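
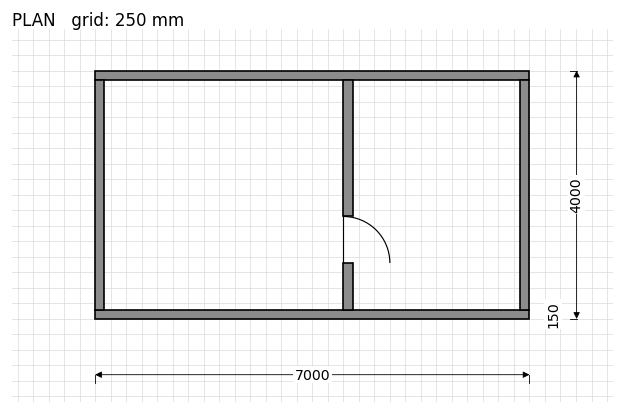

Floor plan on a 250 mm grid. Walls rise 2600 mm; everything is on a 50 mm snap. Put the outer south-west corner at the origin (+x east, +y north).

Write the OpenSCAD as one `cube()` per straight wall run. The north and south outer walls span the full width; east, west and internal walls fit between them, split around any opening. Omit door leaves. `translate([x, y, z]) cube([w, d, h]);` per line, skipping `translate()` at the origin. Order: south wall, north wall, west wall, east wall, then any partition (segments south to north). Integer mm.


cube([7000, 150, 2600]);
translate([0, 3850, 0]) cube([7000, 150, 2600]);
translate([0, 150, 0]) cube([150, 3700, 2600]);
translate([6850, 150, 0]) cube([150, 3700, 2600]);
translate([4000, 150, 0]) cube([150, 750, 2600]);
translate([4000, 1650, 0]) cube([150, 2200, 2600]);


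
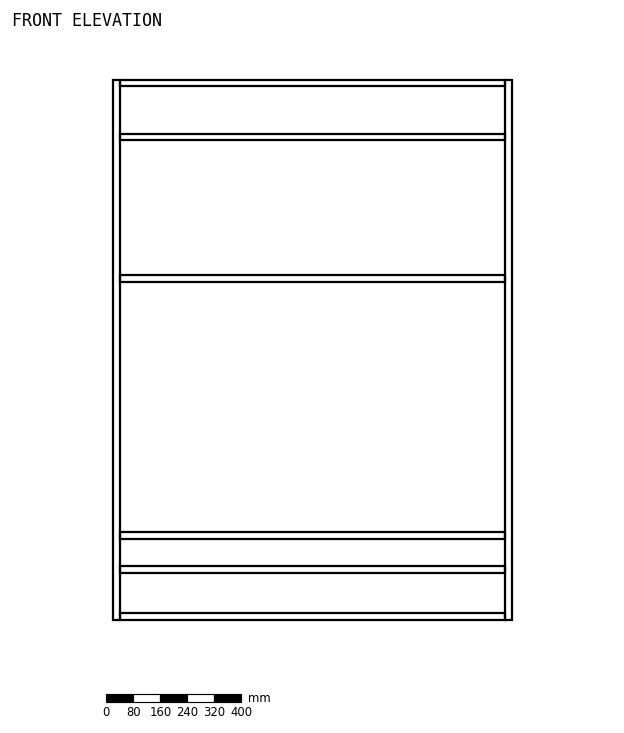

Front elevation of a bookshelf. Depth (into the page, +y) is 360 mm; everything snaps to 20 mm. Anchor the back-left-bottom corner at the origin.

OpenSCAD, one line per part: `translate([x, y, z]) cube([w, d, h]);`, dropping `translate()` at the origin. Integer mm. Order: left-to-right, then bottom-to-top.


cube([20, 360, 1600]);
translate([20, 0, 0]) cube([1140, 360, 20]);
translate([20, 0, 140]) cube([1140, 360, 20]);
translate([20, 0, 240]) cube([1140, 360, 20]);
translate([20, 0, 1000]) cube([1140, 360, 20]);
translate([20, 0, 1420]) cube([1140, 360, 20]);
translate([20, 0, 1580]) cube([1140, 360, 20]);
translate([1160, 0, 0]) cube([20, 360, 1600]);


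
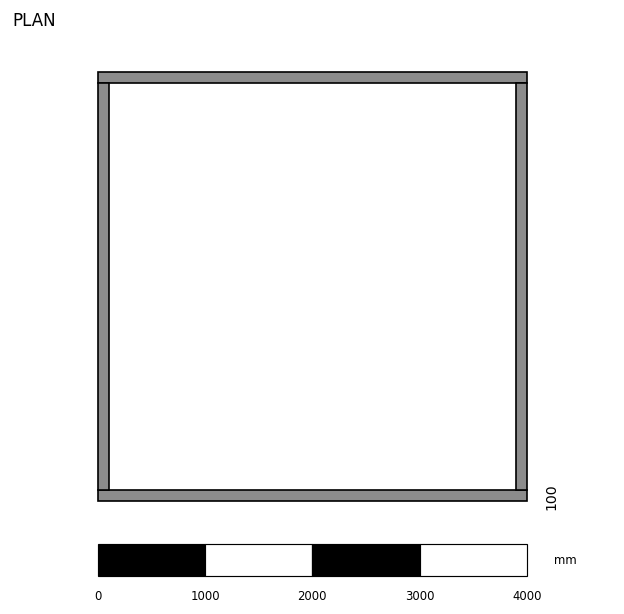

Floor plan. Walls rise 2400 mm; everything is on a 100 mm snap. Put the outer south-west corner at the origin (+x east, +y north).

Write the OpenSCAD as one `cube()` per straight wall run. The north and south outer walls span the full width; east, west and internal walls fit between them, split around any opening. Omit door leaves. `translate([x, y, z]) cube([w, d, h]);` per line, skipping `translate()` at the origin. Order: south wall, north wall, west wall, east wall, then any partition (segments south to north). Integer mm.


cube([4000, 100, 2400]);
translate([0, 3900, 0]) cube([4000, 100, 2400]);
translate([0, 100, 0]) cube([100, 3800, 2400]);
translate([3900, 100, 0]) cube([100, 3800, 2400]);


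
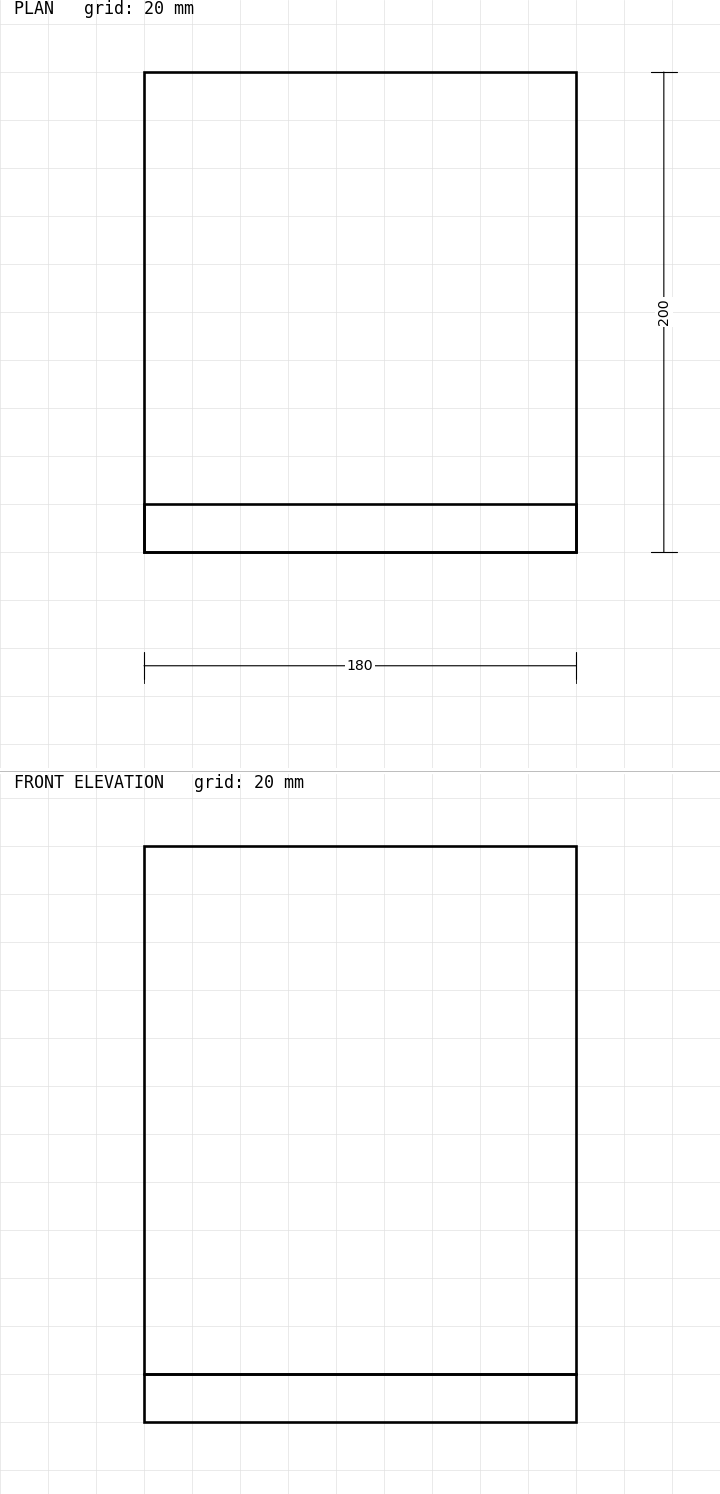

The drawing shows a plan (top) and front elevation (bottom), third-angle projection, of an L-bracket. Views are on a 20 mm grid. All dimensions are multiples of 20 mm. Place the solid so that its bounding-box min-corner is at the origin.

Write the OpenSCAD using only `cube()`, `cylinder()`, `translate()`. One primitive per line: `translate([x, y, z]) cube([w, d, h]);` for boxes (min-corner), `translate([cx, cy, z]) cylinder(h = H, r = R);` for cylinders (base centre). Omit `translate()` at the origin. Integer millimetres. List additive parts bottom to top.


cube([180, 200, 20]);
translate([0, 0, 20]) cube([180, 20, 220]);


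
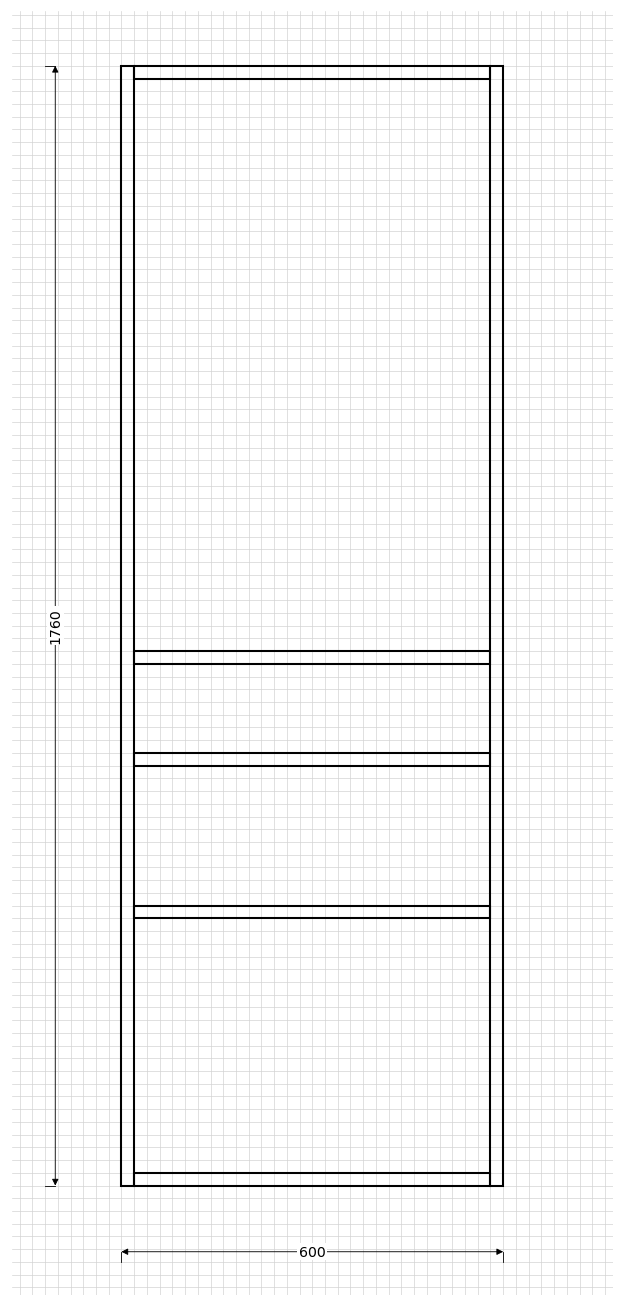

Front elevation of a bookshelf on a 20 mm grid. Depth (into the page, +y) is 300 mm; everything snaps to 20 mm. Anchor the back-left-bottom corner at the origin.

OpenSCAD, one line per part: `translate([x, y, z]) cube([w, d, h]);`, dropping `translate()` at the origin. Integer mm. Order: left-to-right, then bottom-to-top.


cube([20, 300, 1760]);
translate([20, 0, 0]) cube([560, 300, 20]);
translate([20, 0, 420]) cube([560, 300, 20]);
translate([20, 0, 660]) cube([560, 300, 20]);
translate([20, 0, 820]) cube([560, 300, 20]);
translate([20, 0, 1740]) cube([560, 300, 20]);
translate([580, 0, 0]) cube([20, 300, 1760]);


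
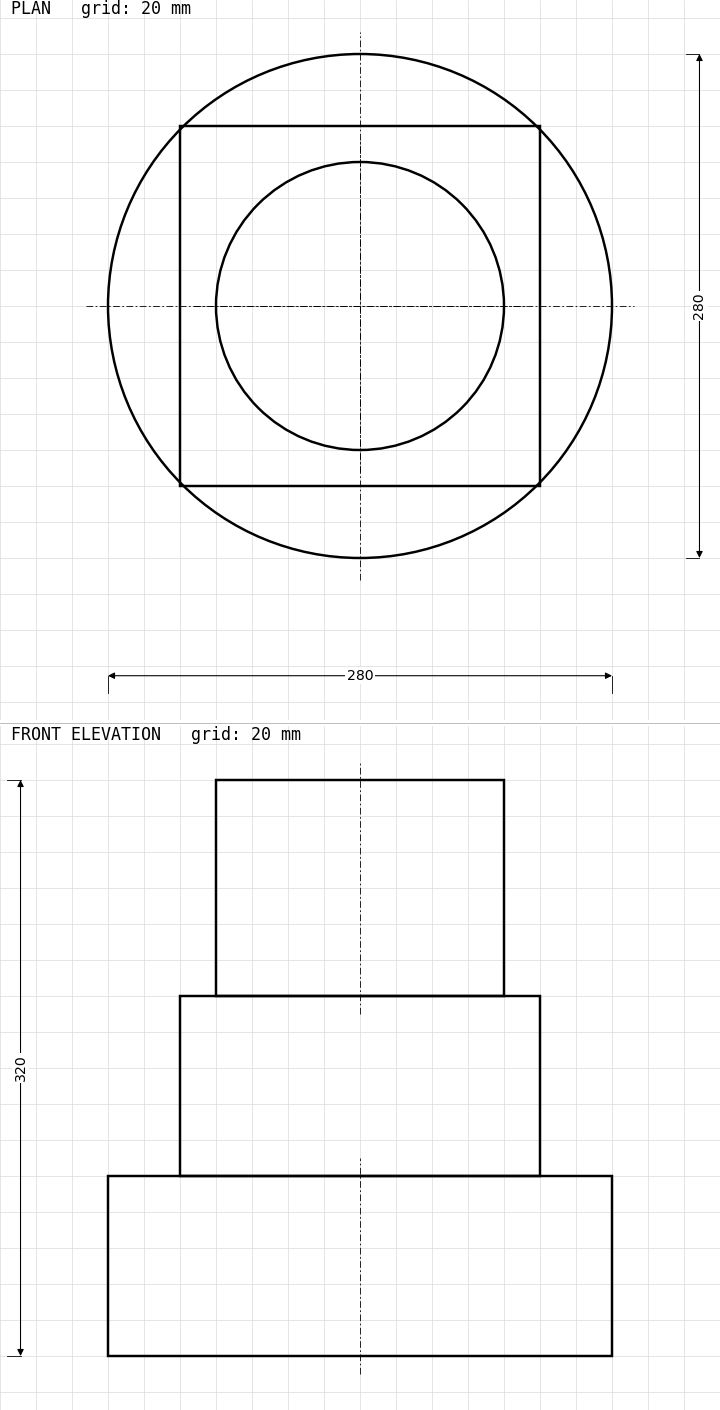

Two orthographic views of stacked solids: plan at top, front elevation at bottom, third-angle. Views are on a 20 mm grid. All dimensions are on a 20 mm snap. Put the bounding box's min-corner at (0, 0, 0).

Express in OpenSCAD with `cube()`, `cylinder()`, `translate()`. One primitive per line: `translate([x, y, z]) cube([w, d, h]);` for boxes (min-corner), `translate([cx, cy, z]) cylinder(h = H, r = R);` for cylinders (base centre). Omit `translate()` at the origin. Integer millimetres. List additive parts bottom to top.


translate([140, 140, 0]) cylinder(h = 100, r = 140);
translate([40, 40, 100]) cube([200, 200, 100]);
translate([140, 140, 200]) cylinder(h = 120, r = 80);


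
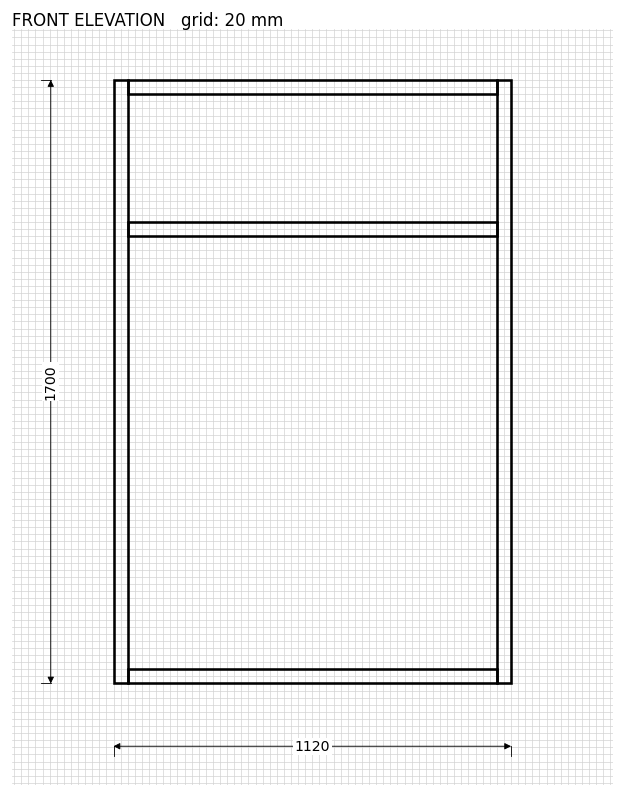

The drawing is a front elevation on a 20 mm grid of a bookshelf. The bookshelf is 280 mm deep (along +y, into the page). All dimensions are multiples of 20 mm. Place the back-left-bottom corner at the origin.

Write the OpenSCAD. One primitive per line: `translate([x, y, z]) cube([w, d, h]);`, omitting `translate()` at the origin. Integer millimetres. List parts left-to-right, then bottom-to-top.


cube([40, 280, 1700]);
translate([40, 0, 0]) cube([1040, 280, 40]);
translate([40, 0, 1260]) cube([1040, 280, 40]);
translate([40, 0, 1660]) cube([1040, 280, 40]);
translate([1080, 0, 0]) cube([40, 280, 1700]);


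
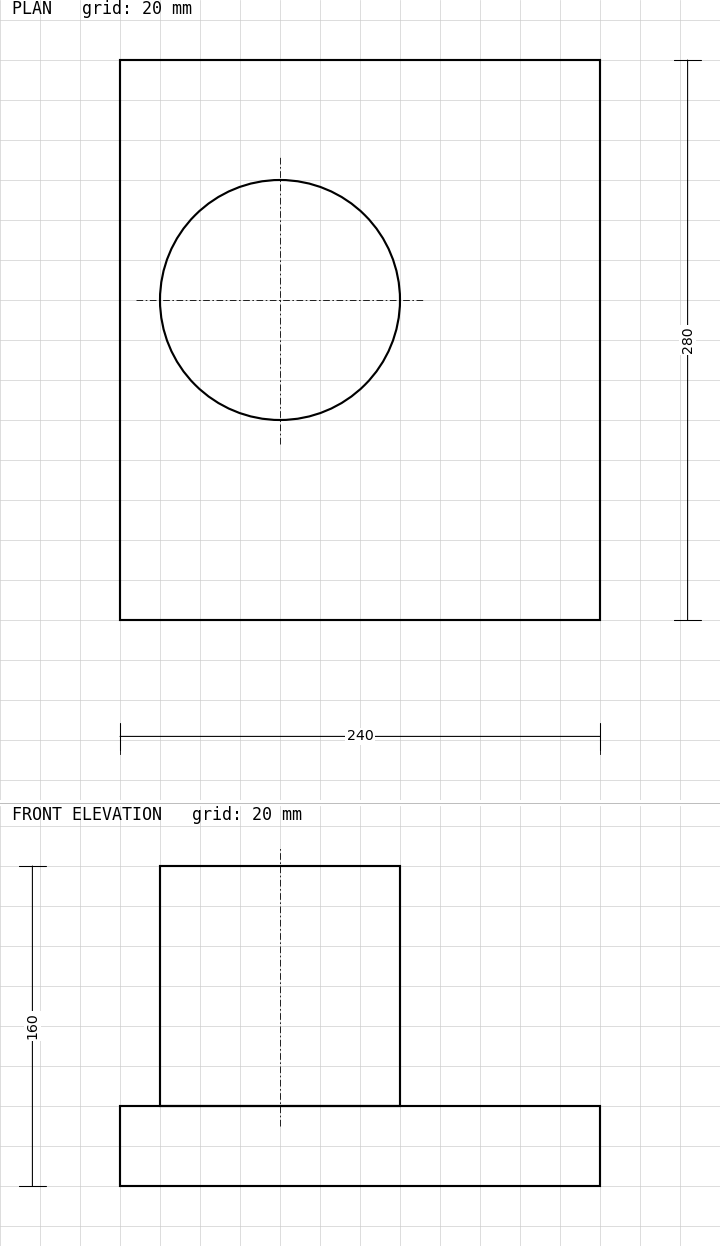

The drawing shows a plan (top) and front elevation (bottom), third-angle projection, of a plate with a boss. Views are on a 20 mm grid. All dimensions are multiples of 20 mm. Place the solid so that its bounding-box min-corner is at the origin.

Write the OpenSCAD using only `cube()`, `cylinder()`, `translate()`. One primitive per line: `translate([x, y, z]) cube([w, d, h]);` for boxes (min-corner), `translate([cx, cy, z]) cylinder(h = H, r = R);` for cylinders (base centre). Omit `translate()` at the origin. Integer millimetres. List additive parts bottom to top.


cube([240, 280, 40]);
translate([80, 160, 40]) cylinder(h = 120, r = 60);


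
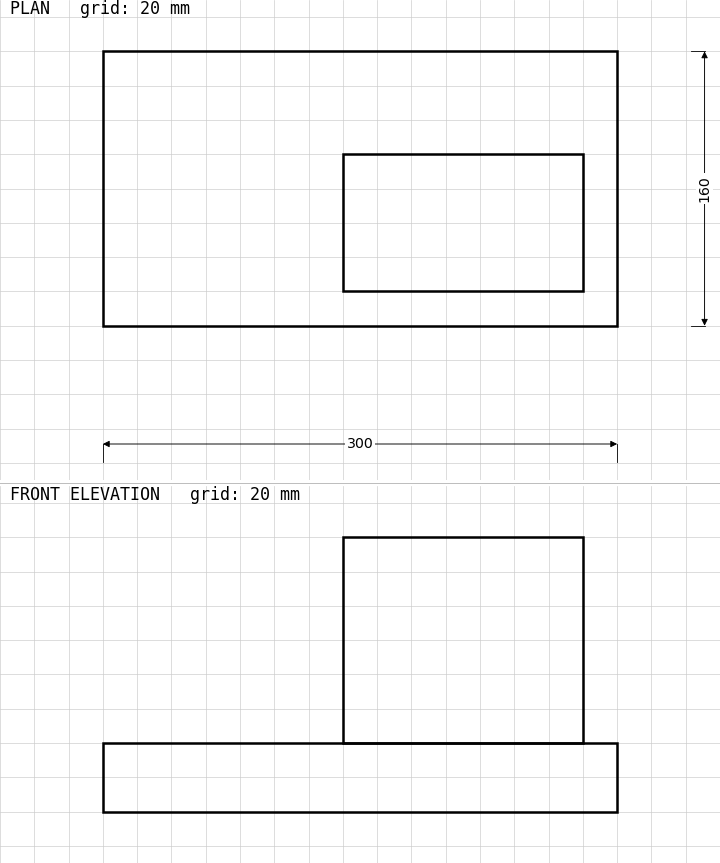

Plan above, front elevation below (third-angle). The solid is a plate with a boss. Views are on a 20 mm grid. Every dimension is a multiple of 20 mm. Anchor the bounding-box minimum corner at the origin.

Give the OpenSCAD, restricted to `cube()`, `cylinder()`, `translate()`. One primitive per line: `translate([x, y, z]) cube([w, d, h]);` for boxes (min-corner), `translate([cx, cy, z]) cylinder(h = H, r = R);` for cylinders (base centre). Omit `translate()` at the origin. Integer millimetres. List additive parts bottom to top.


cube([300, 160, 40]);
translate([140, 20, 40]) cube([140, 80, 120]);


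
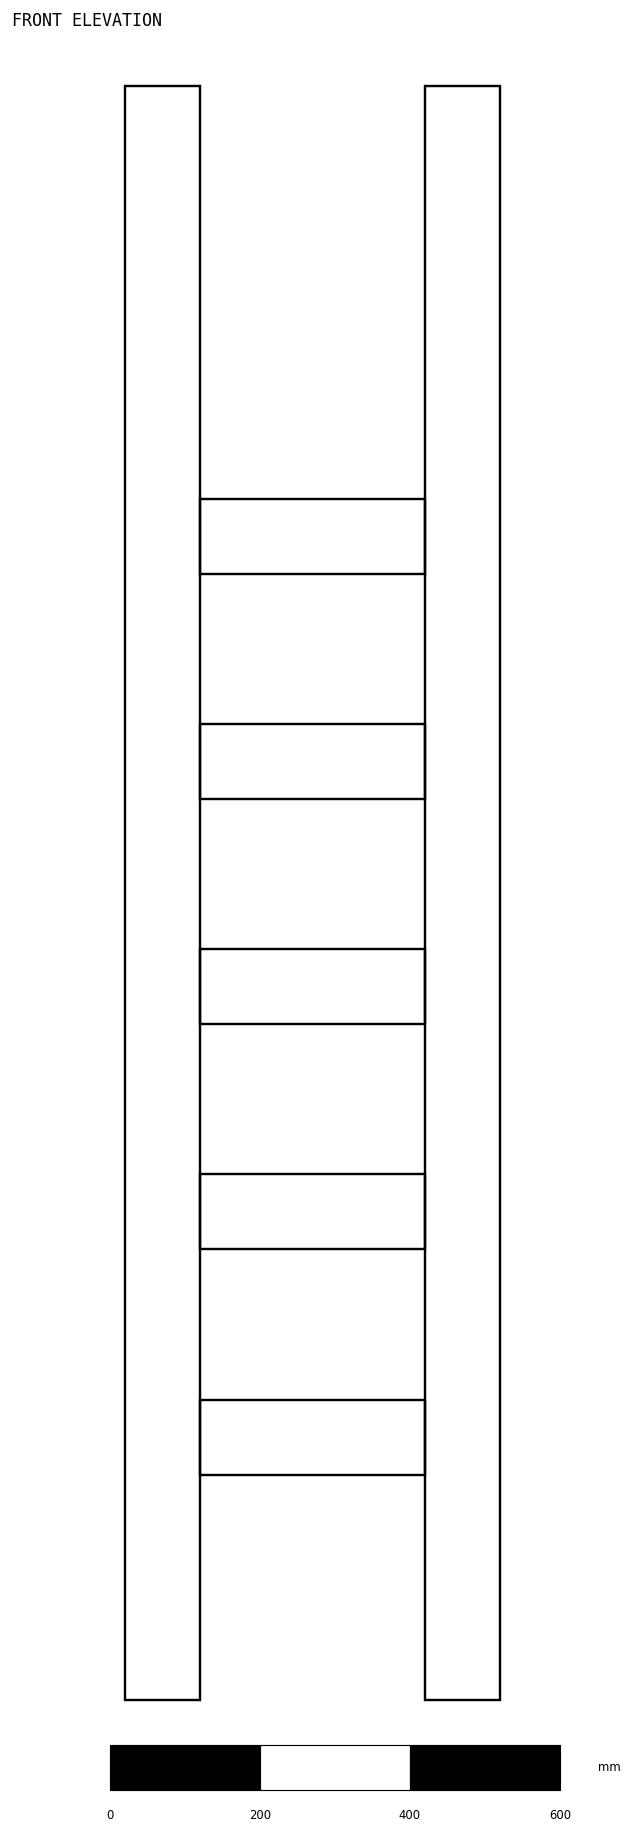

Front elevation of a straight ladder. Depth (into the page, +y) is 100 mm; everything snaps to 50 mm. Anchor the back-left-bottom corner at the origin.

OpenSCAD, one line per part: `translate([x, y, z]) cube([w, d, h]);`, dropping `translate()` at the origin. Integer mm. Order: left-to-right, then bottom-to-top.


cube([100, 100, 2150]);
translate([100, 0, 300]) cube([300, 100, 100]);
translate([100, 0, 600]) cube([300, 100, 100]);
translate([100, 0, 900]) cube([300, 100, 100]);
translate([100, 0, 1200]) cube([300, 100, 100]);
translate([100, 0, 1500]) cube([300, 100, 100]);
translate([400, 0, 0]) cube([100, 100, 2150]);


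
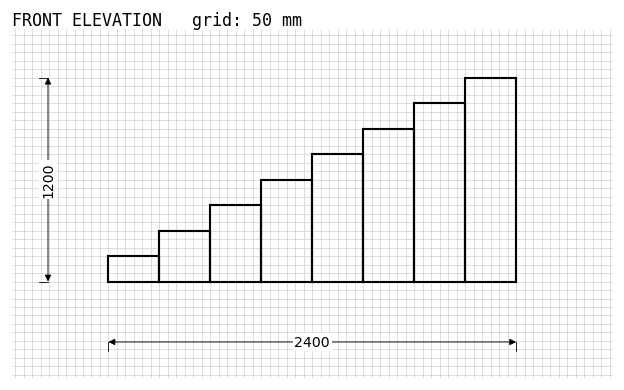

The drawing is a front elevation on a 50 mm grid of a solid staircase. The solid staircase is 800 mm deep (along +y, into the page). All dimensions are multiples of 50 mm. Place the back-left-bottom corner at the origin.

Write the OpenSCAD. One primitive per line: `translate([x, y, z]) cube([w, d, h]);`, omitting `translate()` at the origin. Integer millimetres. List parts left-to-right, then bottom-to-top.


cube([300, 800, 150]);
translate([300, 0, 0]) cube([300, 800, 300]);
translate([600, 0, 0]) cube([300, 800, 450]);
translate([900, 0, 0]) cube([300, 800, 600]);
translate([1200, 0, 0]) cube([300, 800, 750]);
translate([1500, 0, 0]) cube([300, 800, 900]);
translate([1800, 0, 0]) cube([300, 800, 1050]);
translate([2100, 0, 0]) cube([300, 800, 1200]);


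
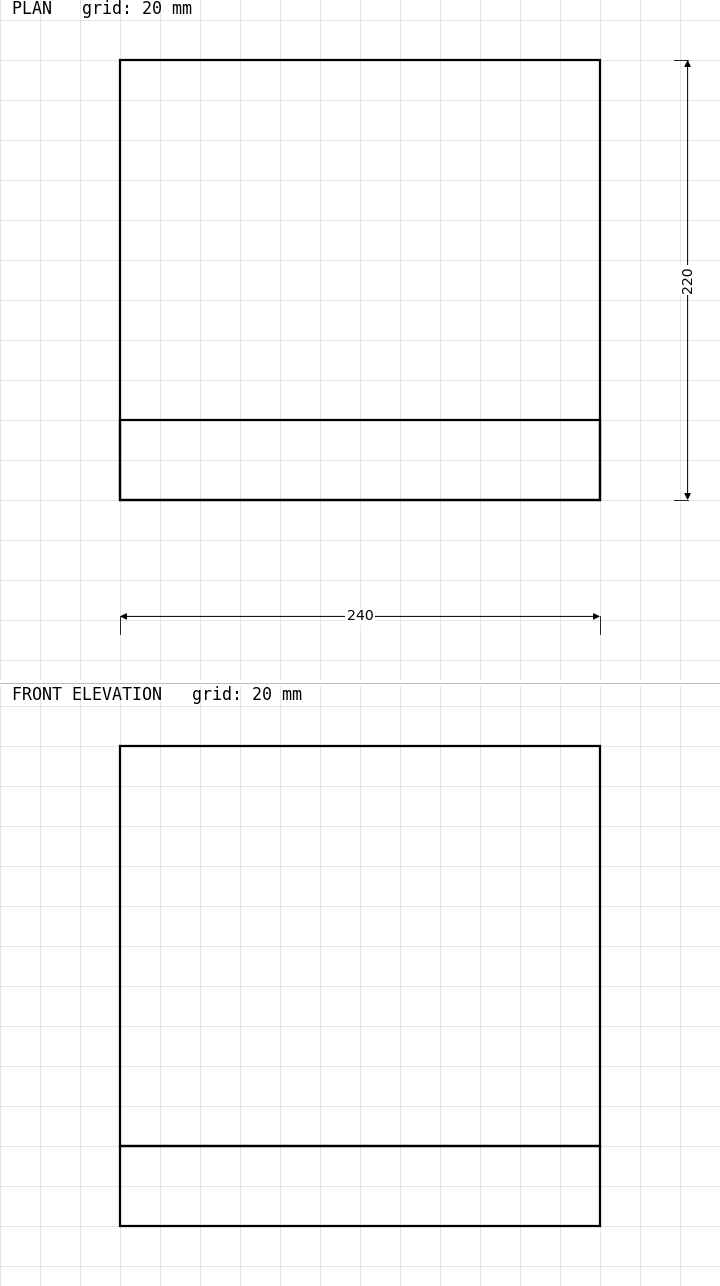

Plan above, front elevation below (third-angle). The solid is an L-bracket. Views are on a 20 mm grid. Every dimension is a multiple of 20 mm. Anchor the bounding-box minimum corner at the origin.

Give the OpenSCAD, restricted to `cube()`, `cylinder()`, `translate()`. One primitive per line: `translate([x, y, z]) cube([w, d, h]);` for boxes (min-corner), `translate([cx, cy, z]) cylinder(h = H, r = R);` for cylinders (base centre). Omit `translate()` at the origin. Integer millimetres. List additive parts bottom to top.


cube([240, 220, 40]);
translate([0, 0, 40]) cube([240, 40, 200]);


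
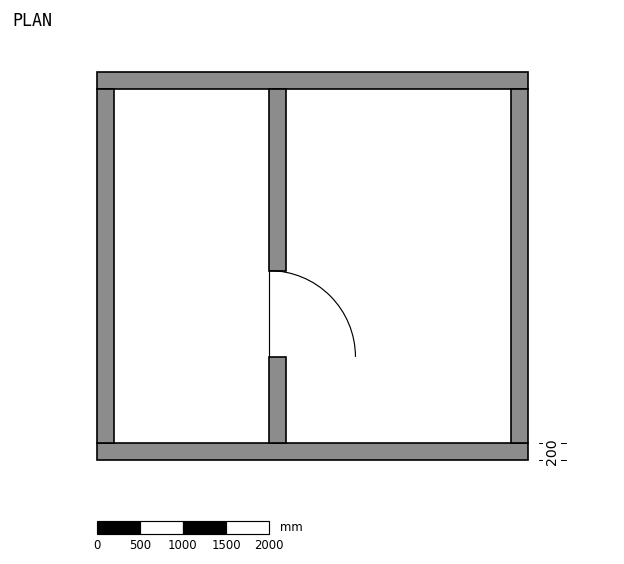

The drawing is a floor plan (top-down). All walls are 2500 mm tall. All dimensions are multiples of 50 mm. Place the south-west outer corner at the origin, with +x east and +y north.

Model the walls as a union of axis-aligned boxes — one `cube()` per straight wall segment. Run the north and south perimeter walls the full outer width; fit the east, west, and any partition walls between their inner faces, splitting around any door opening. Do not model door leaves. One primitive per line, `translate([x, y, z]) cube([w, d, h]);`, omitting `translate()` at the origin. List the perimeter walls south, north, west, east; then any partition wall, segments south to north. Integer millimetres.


cube([5000, 200, 2500]);
translate([0, 4300, 0]) cube([5000, 200, 2500]);
translate([0, 200, 0]) cube([200, 4100, 2500]);
translate([4800, 200, 0]) cube([200, 4100, 2500]);
translate([2000, 200, 0]) cube([200, 1000, 2500]);
translate([2000, 2200, 0]) cube([200, 2100, 2500]);


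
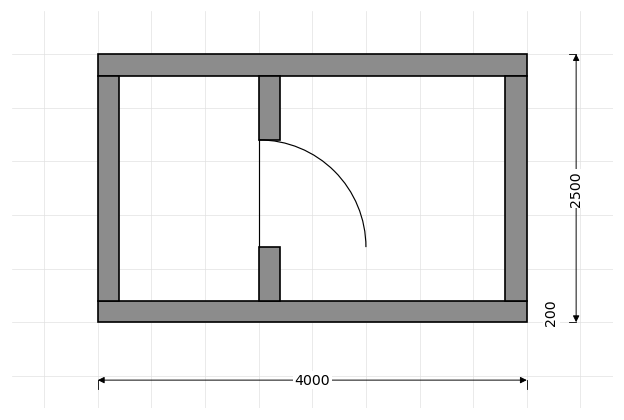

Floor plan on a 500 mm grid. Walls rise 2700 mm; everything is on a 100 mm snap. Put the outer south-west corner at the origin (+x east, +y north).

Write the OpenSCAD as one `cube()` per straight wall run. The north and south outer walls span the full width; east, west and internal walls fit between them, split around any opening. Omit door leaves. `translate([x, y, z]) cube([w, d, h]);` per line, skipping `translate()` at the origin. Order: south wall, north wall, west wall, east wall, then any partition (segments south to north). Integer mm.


cube([4000, 200, 2700]);
translate([0, 2300, 0]) cube([4000, 200, 2700]);
translate([0, 200, 0]) cube([200, 2100, 2700]);
translate([3800, 200, 0]) cube([200, 2100, 2700]);
translate([1500, 200, 0]) cube([200, 500, 2700]);
translate([1500, 1700, 0]) cube([200, 600, 2700]);


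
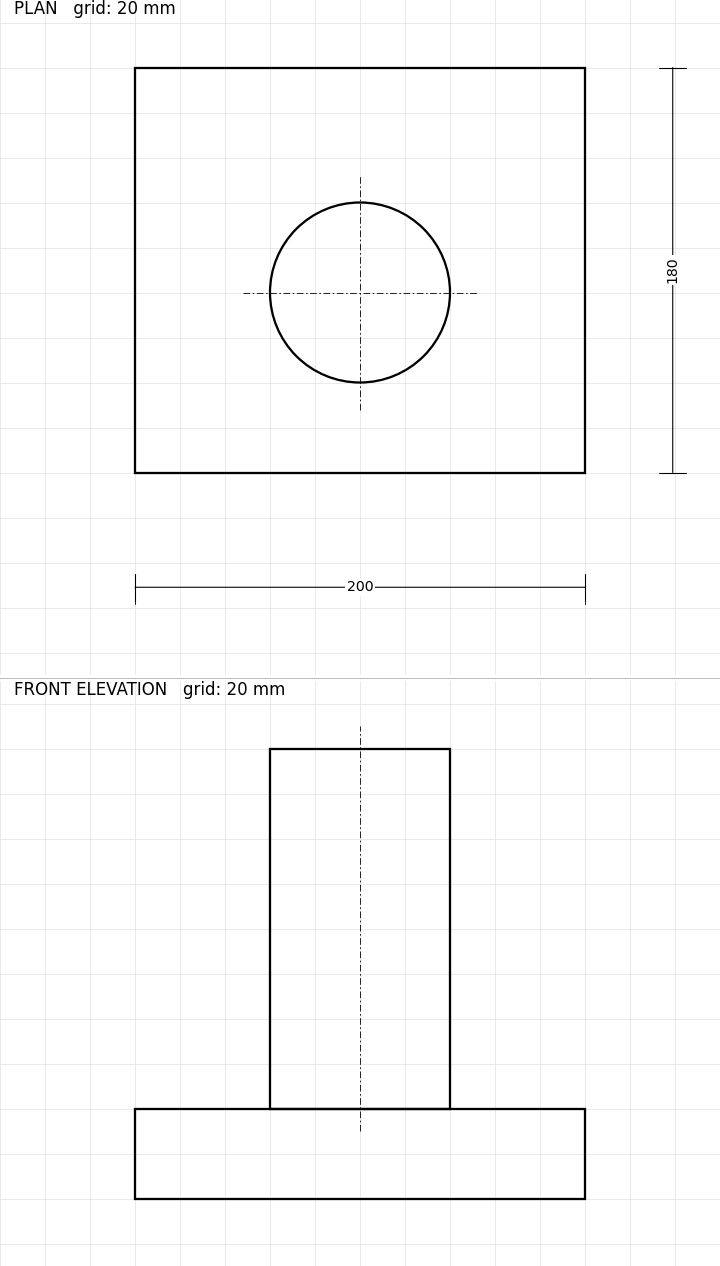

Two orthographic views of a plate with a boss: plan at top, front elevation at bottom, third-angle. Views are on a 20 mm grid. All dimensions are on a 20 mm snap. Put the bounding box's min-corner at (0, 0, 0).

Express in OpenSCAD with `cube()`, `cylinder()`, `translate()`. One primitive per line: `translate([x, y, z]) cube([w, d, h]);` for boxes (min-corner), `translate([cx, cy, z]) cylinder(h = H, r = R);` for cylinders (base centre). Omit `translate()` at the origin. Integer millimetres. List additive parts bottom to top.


cube([200, 180, 40]);
translate([100, 80, 40]) cylinder(h = 160, r = 40);


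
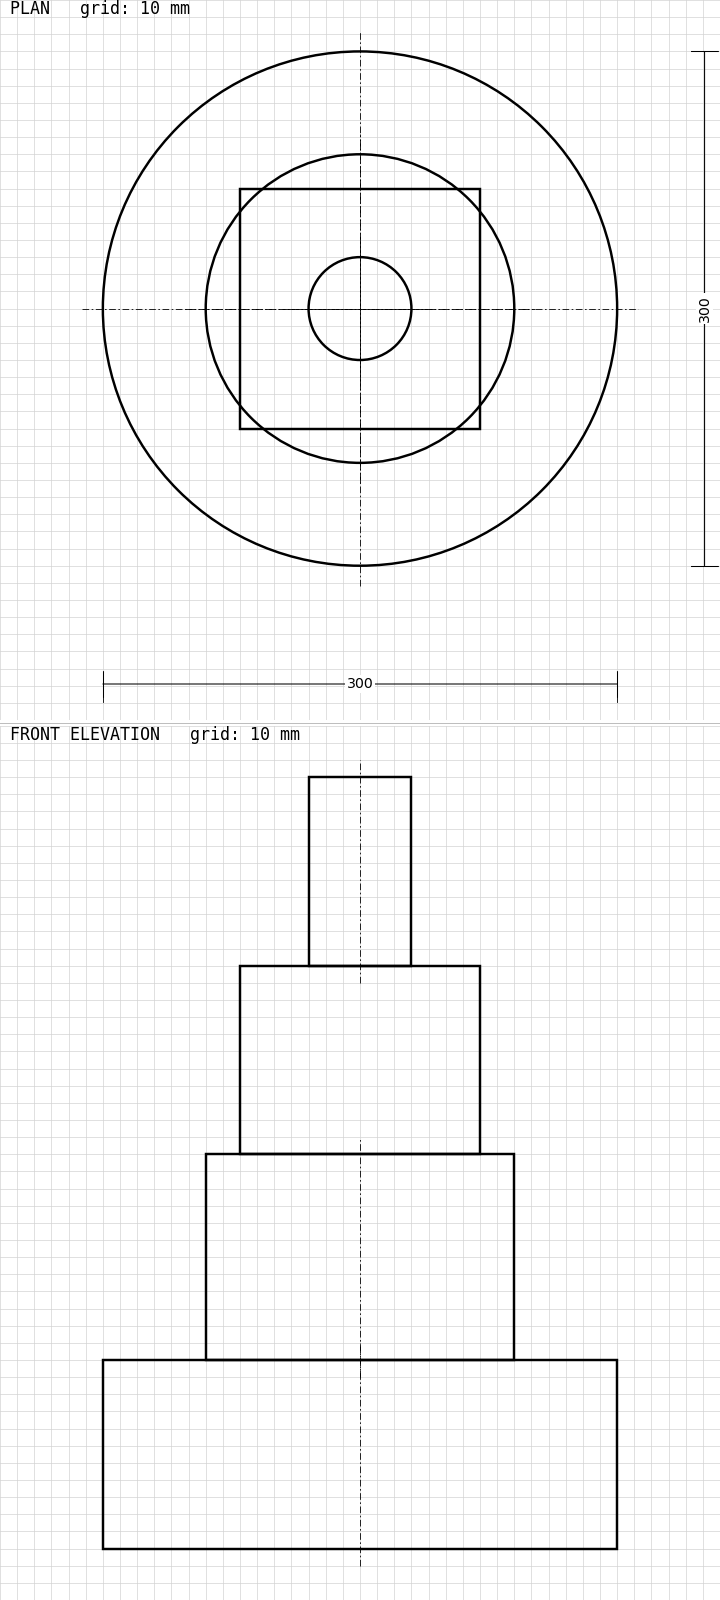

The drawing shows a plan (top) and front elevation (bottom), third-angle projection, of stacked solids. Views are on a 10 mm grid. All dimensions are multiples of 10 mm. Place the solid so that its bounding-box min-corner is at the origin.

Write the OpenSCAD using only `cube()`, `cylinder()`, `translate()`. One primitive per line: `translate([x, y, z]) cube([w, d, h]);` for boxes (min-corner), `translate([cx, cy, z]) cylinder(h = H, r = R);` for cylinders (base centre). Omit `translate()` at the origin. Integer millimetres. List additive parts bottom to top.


translate([150, 150, 0]) cylinder(h = 110, r = 150);
translate([150, 150, 110]) cylinder(h = 120, r = 90);
translate([80, 80, 230]) cube([140, 140, 110]);
translate([150, 150, 340]) cylinder(h = 110, r = 30);


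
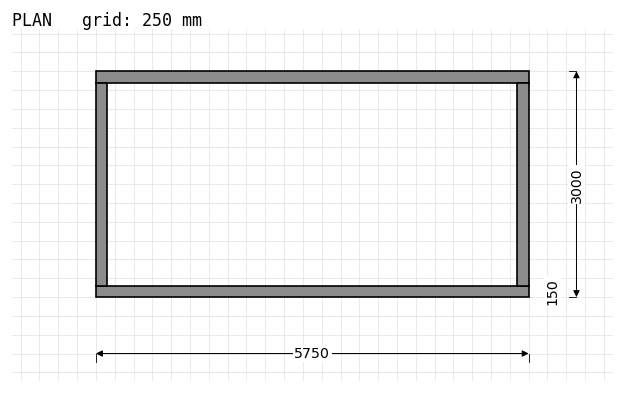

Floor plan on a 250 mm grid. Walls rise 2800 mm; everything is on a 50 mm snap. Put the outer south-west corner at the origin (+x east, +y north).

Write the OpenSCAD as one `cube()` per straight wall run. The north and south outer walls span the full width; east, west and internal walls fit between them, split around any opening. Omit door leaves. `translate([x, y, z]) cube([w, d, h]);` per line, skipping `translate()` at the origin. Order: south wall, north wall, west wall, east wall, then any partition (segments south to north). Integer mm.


cube([5750, 150, 2800]);
translate([0, 2850, 0]) cube([5750, 150, 2800]);
translate([0, 150, 0]) cube([150, 2700, 2800]);
translate([5600, 150, 0]) cube([150, 2700, 2800]);


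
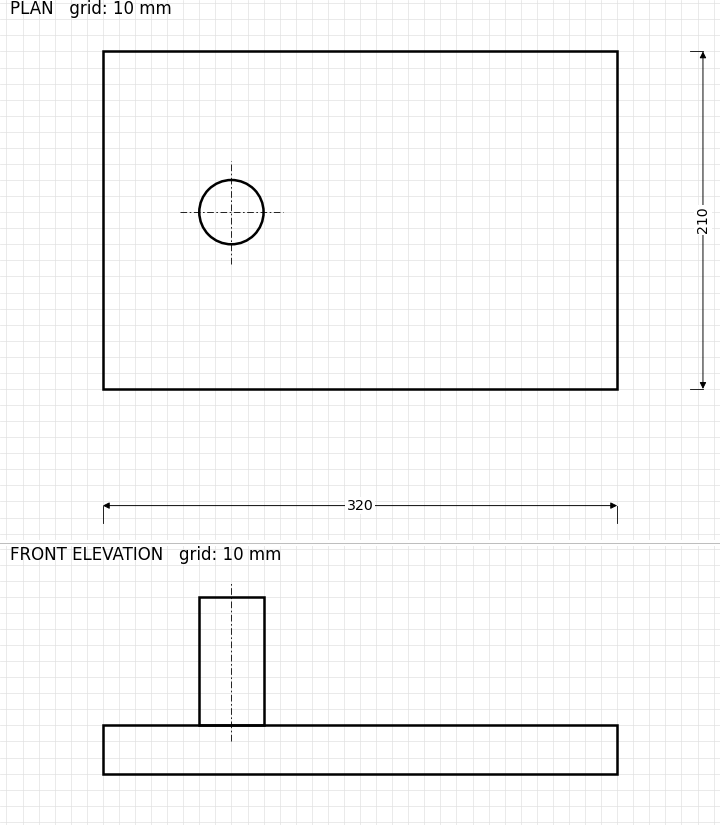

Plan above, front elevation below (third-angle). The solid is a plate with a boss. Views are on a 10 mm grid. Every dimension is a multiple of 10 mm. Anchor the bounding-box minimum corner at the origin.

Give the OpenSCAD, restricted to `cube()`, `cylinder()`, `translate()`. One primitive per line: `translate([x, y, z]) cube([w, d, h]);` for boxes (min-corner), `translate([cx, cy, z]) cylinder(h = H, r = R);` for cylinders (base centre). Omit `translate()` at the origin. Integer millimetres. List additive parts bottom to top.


cube([320, 210, 30]);
translate([80, 110, 30]) cylinder(h = 80, r = 20);


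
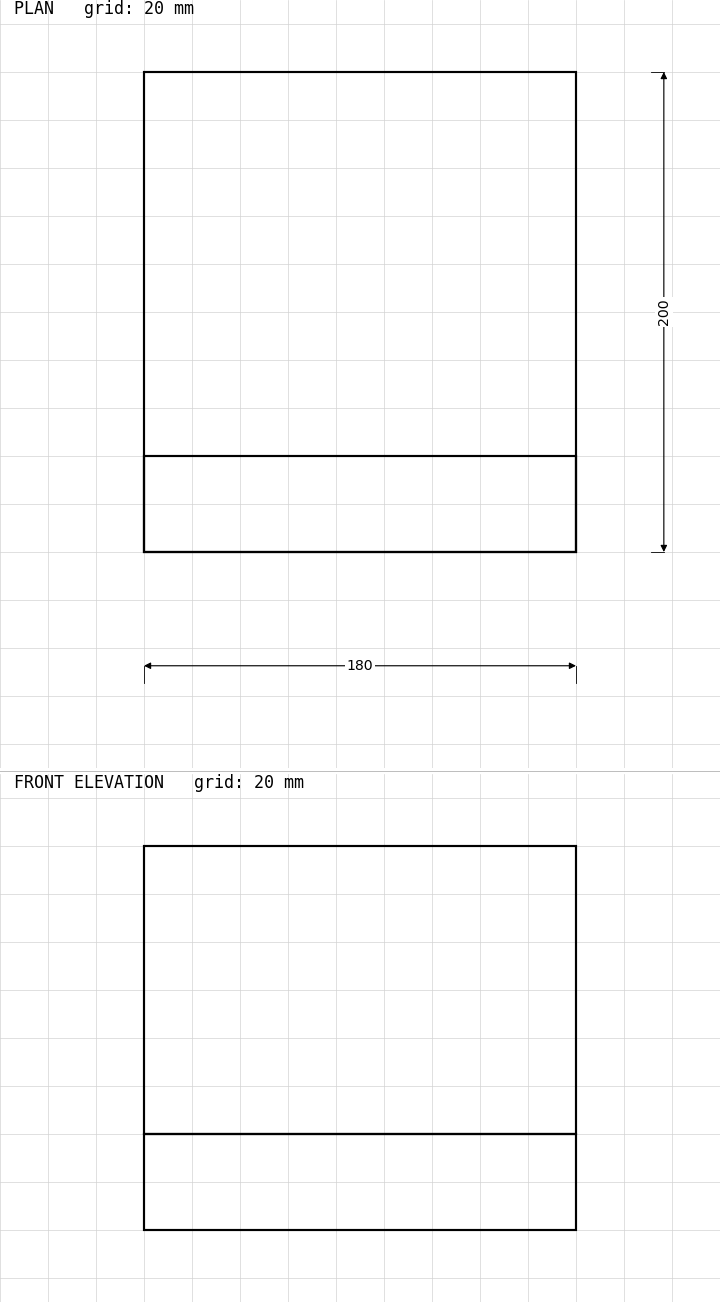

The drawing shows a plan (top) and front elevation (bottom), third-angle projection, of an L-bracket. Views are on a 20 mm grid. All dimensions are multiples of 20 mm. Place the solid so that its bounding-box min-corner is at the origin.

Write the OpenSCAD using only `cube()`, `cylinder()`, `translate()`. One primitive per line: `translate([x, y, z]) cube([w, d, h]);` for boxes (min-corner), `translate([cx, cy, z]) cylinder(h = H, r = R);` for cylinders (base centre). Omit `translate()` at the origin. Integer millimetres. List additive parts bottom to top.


cube([180, 200, 40]);
translate([0, 0, 40]) cube([180, 40, 120]);


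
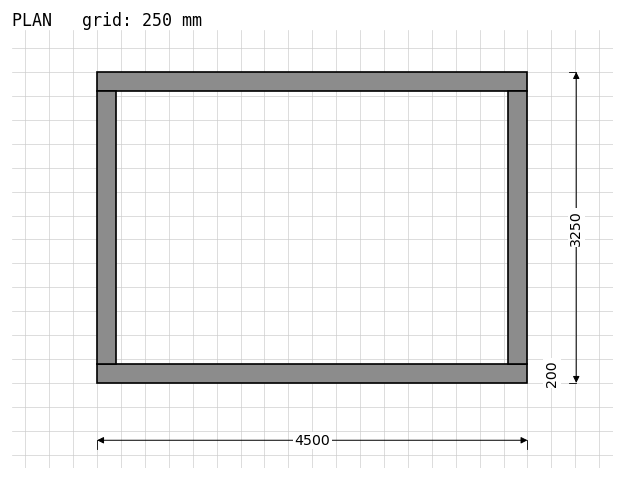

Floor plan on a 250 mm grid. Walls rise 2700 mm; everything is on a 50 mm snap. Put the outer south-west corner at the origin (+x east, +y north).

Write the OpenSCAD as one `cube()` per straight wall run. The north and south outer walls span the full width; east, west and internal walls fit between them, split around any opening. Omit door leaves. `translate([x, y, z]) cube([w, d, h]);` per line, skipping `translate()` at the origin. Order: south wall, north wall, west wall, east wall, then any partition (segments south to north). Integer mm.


cube([4500, 200, 2700]);
translate([0, 3050, 0]) cube([4500, 200, 2700]);
translate([0, 200, 0]) cube([200, 2850, 2700]);
translate([4300, 200, 0]) cube([200, 2850, 2700]);


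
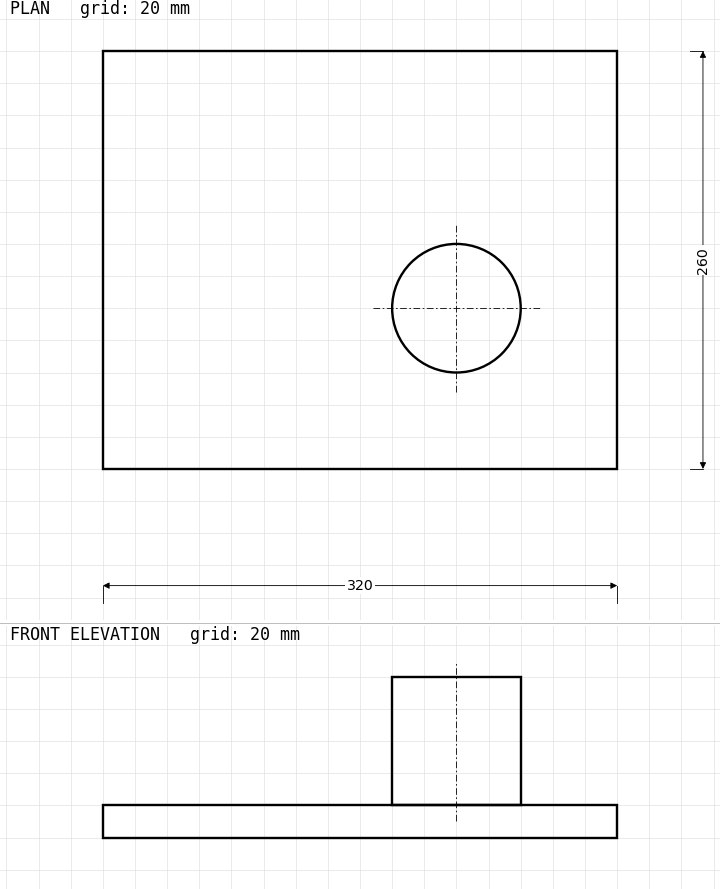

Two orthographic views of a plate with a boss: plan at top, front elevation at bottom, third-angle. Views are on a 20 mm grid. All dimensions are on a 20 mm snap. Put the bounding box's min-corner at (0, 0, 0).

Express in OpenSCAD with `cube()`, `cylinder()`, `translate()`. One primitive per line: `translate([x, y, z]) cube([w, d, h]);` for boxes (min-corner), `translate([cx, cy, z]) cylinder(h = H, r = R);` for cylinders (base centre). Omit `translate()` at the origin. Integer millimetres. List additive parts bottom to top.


cube([320, 260, 20]);
translate([220, 100, 20]) cylinder(h = 80, r = 40);


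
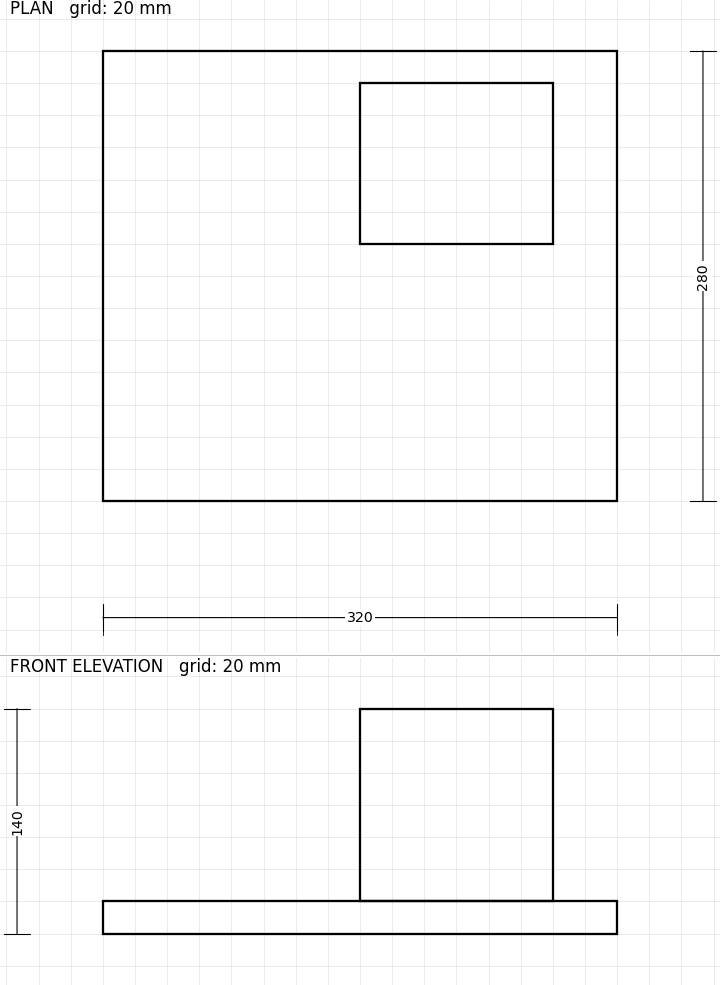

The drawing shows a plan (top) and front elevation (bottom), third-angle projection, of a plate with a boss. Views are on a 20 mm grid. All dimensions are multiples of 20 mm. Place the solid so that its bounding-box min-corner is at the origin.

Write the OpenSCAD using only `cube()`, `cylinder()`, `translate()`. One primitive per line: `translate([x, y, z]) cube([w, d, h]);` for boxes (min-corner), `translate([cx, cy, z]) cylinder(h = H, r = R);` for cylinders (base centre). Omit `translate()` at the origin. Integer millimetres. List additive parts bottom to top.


cube([320, 280, 20]);
translate([160, 160, 20]) cube([120, 100, 120]);


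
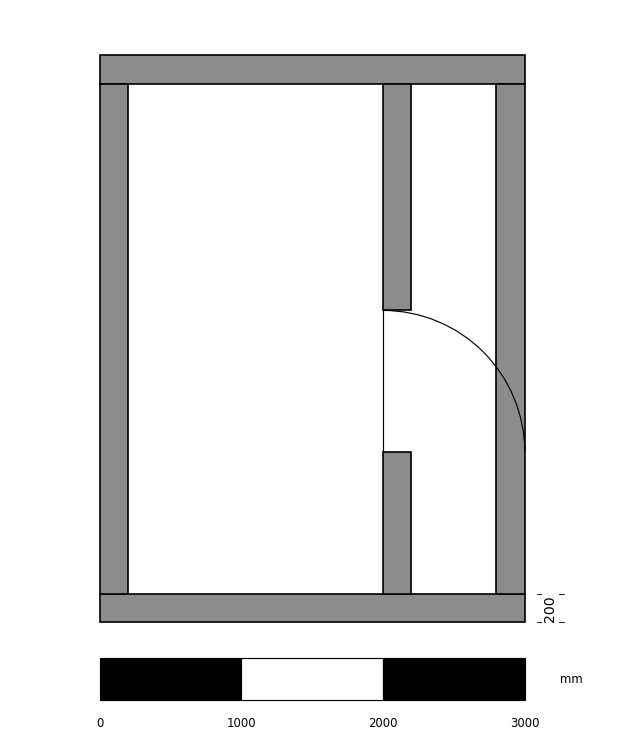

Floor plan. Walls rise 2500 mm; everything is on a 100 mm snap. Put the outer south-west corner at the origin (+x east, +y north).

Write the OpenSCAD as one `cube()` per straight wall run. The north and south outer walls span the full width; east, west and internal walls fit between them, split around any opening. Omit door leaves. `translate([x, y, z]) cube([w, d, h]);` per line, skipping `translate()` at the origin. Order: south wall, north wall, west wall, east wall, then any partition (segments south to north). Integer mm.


cube([3000, 200, 2500]);
translate([0, 3800, 0]) cube([3000, 200, 2500]);
translate([0, 200, 0]) cube([200, 3600, 2500]);
translate([2800, 200, 0]) cube([200, 3600, 2500]);
translate([2000, 200, 0]) cube([200, 1000, 2500]);
translate([2000, 2200, 0]) cube([200, 1600, 2500]);


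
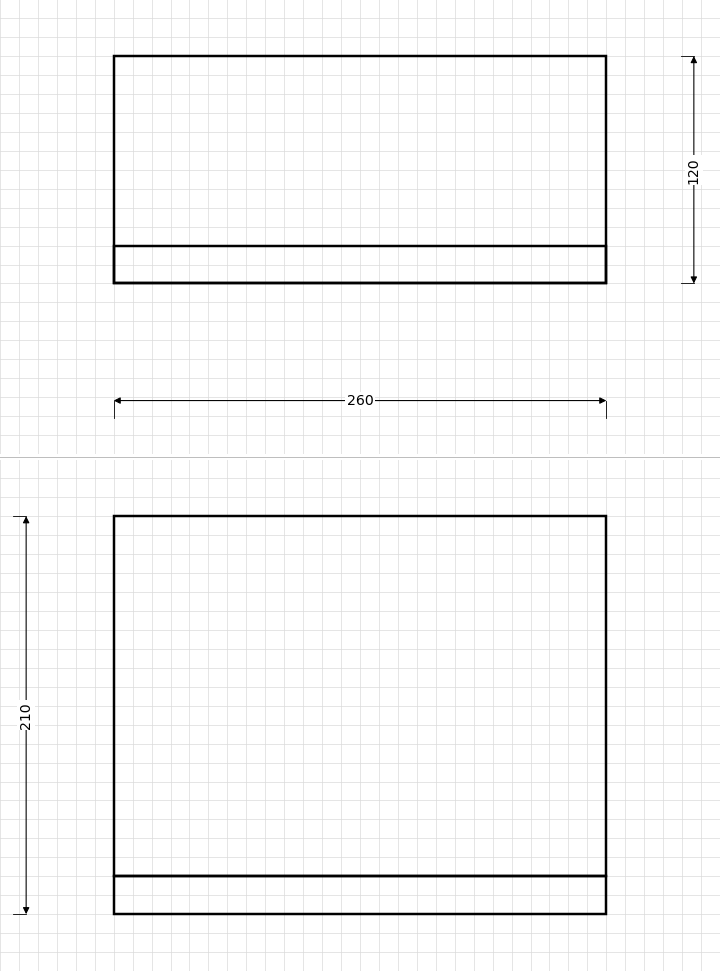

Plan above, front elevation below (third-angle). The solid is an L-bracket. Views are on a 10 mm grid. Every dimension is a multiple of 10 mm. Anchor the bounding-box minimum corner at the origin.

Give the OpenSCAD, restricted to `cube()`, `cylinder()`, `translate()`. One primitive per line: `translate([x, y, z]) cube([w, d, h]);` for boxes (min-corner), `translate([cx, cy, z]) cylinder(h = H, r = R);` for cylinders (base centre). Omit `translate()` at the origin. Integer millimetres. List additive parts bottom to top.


cube([260, 120, 20]);
translate([0, 0, 20]) cube([260, 20, 190]);


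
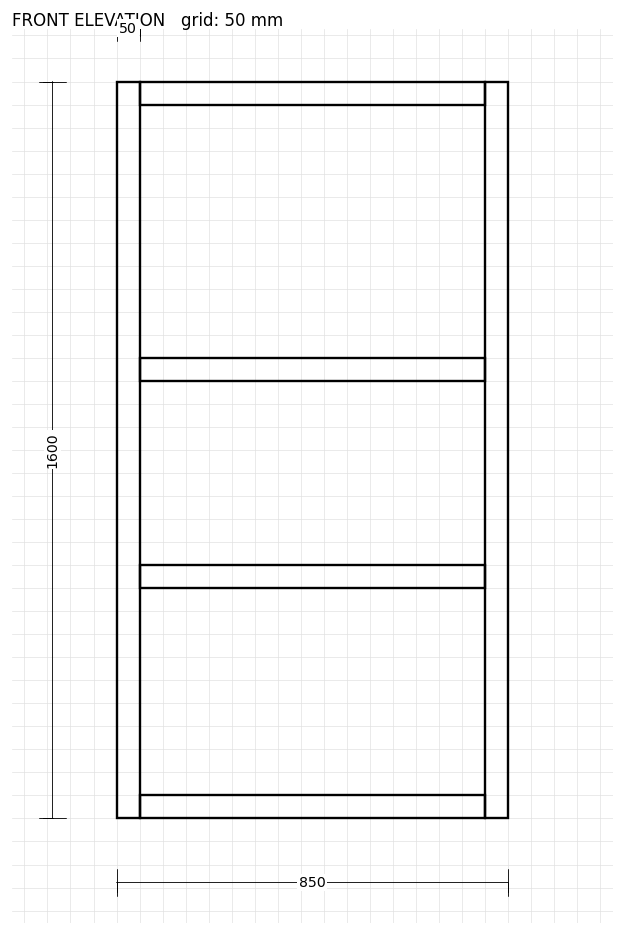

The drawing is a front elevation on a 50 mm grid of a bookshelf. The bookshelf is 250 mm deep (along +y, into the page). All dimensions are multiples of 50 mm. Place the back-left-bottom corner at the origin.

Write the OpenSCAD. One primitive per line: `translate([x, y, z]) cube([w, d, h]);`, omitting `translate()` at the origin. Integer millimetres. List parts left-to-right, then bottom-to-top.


cube([50, 250, 1600]);
translate([50, 0, 0]) cube([750, 250, 50]);
translate([50, 0, 500]) cube([750, 250, 50]);
translate([50, 0, 950]) cube([750, 250, 50]);
translate([50, 0, 1550]) cube([750, 250, 50]);
translate([800, 0, 0]) cube([50, 250, 1600]);


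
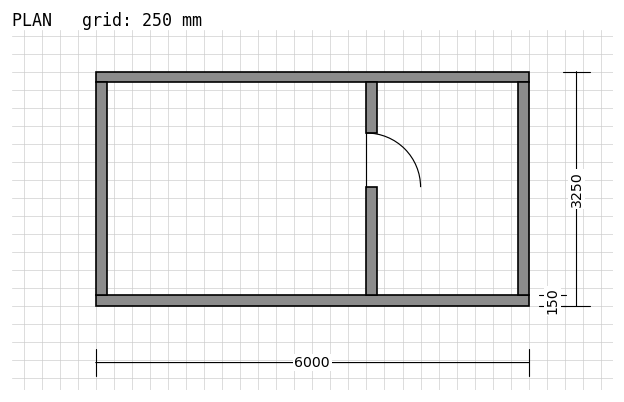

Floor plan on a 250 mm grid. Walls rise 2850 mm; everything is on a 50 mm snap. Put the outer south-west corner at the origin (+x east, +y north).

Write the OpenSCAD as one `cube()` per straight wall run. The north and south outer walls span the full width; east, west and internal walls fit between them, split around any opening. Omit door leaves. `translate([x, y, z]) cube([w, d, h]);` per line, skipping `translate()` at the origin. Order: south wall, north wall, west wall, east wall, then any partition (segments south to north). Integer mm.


cube([6000, 150, 2850]);
translate([0, 3100, 0]) cube([6000, 150, 2850]);
translate([0, 150, 0]) cube([150, 2950, 2850]);
translate([5850, 150, 0]) cube([150, 2950, 2850]);
translate([3750, 150, 0]) cube([150, 1500, 2850]);
translate([3750, 2400, 0]) cube([150, 700, 2850]);


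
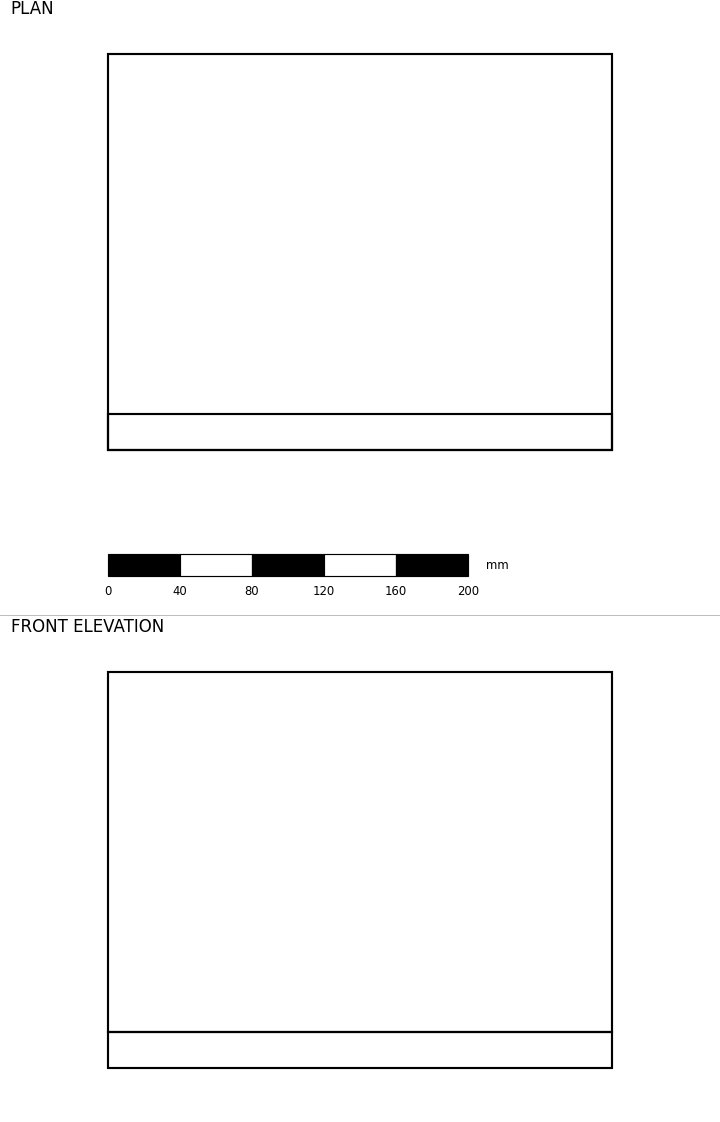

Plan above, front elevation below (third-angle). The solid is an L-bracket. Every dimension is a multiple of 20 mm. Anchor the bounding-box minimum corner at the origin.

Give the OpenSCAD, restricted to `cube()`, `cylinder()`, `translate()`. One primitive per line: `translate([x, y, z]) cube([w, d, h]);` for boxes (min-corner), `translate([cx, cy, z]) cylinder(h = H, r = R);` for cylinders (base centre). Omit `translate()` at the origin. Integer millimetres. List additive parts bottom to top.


cube([280, 220, 20]);
translate([0, 0, 20]) cube([280, 20, 200]);


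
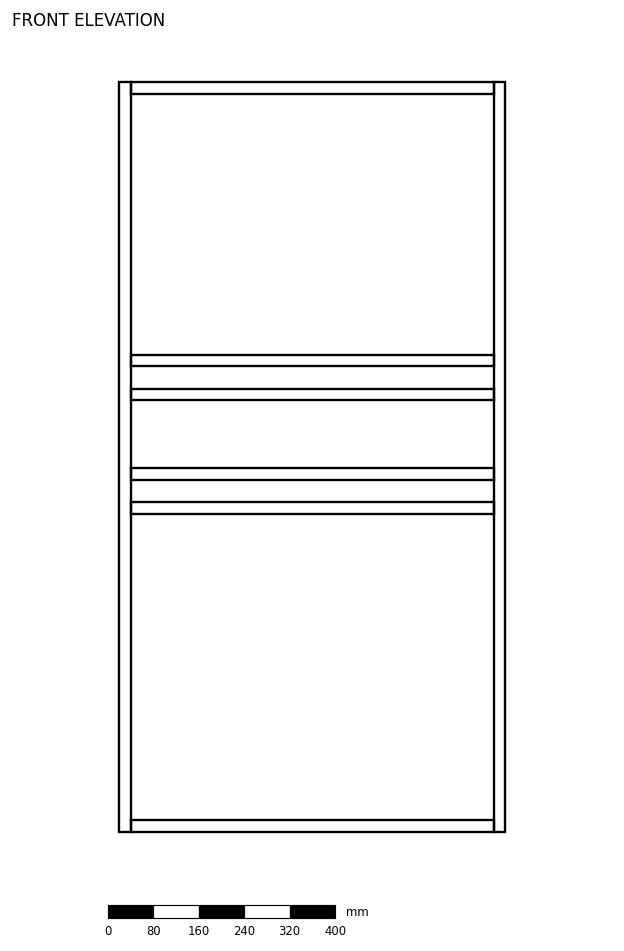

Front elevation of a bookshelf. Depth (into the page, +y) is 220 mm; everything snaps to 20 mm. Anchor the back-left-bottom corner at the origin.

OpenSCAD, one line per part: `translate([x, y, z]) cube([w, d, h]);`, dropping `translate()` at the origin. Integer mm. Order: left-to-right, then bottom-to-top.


cube([20, 220, 1320]);
translate([20, 0, 0]) cube([640, 220, 20]);
translate([20, 0, 560]) cube([640, 220, 20]);
translate([20, 0, 620]) cube([640, 220, 20]);
translate([20, 0, 760]) cube([640, 220, 20]);
translate([20, 0, 820]) cube([640, 220, 20]);
translate([20, 0, 1300]) cube([640, 220, 20]);
translate([660, 0, 0]) cube([20, 220, 1320]);


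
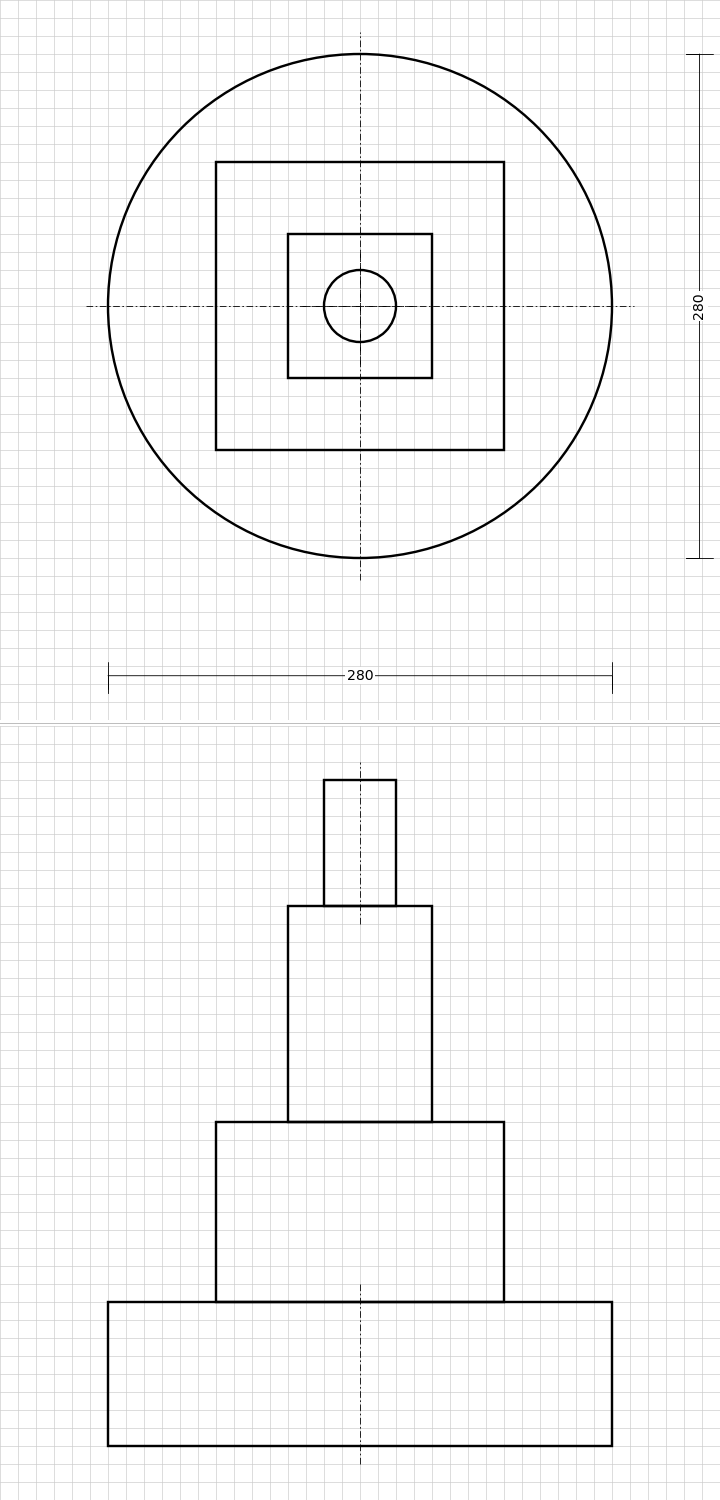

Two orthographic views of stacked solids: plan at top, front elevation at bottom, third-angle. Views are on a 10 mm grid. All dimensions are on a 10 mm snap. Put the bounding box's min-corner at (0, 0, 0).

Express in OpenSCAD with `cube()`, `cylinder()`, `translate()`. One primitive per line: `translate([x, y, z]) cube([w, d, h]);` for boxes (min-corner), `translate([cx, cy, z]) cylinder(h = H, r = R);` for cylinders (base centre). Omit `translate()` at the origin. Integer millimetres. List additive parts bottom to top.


translate([140, 140, 0]) cylinder(h = 80, r = 140);
translate([60, 60, 80]) cube([160, 160, 100]);
translate([100, 100, 180]) cube([80, 80, 120]);
translate([140, 140, 300]) cylinder(h = 70, r = 20);


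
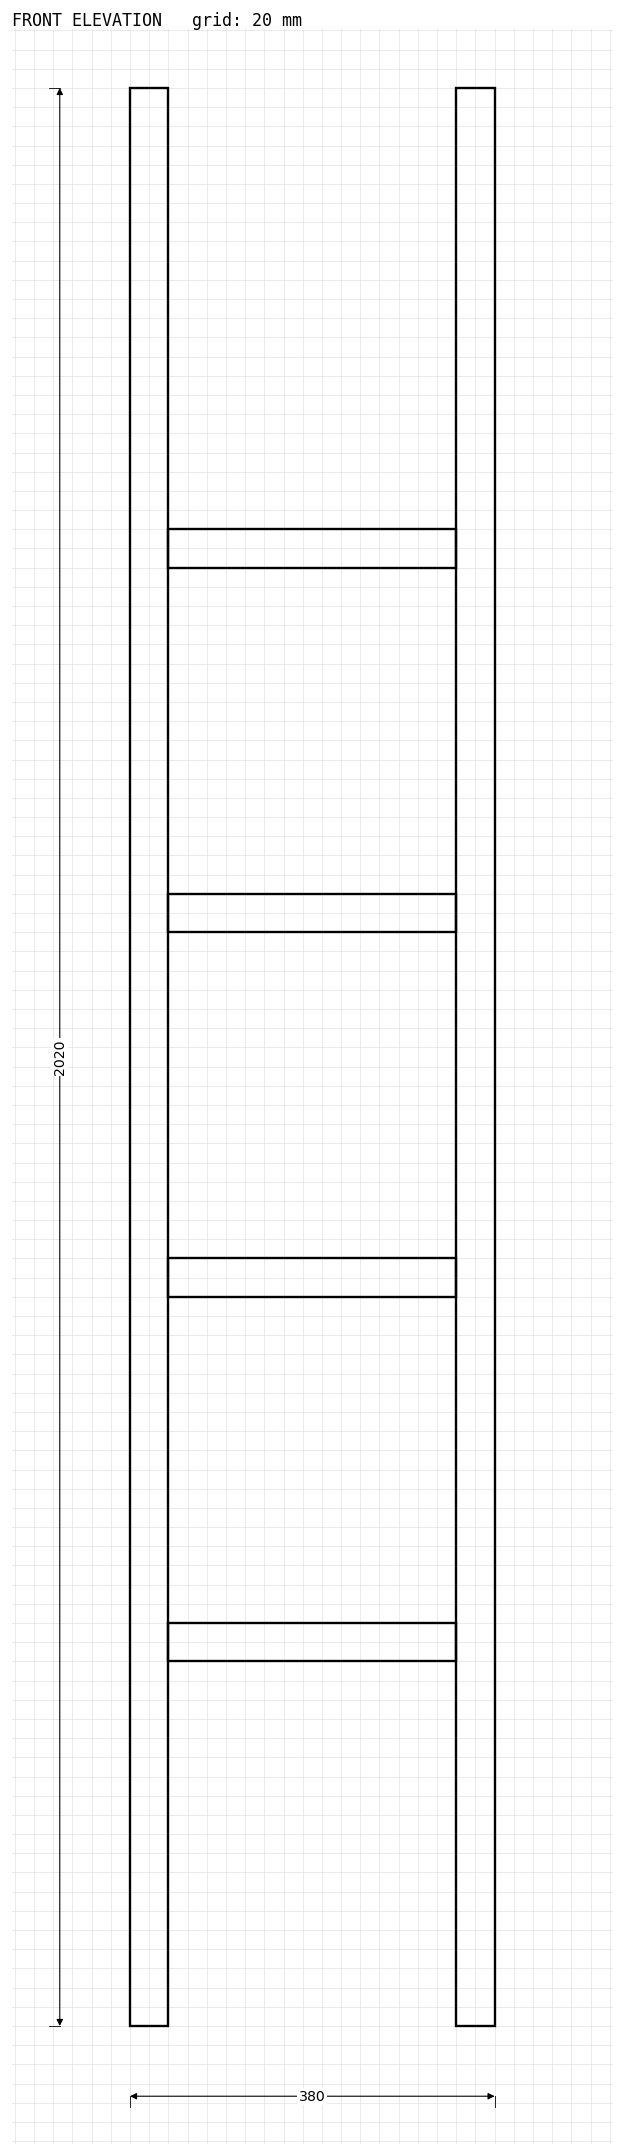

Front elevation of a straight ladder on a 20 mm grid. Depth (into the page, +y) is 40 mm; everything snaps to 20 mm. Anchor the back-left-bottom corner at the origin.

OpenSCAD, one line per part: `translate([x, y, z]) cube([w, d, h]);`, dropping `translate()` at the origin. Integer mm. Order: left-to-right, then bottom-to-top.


cube([40, 40, 2020]);
translate([40, 0, 380]) cube([300, 40, 40]);
translate([40, 0, 760]) cube([300, 40, 40]);
translate([40, 0, 1140]) cube([300, 40, 40]);
translate([40, 0, 1520]) cube([300, 40, 40]);
translate([340, 0, 0]) cube([40, 40, 2020]);


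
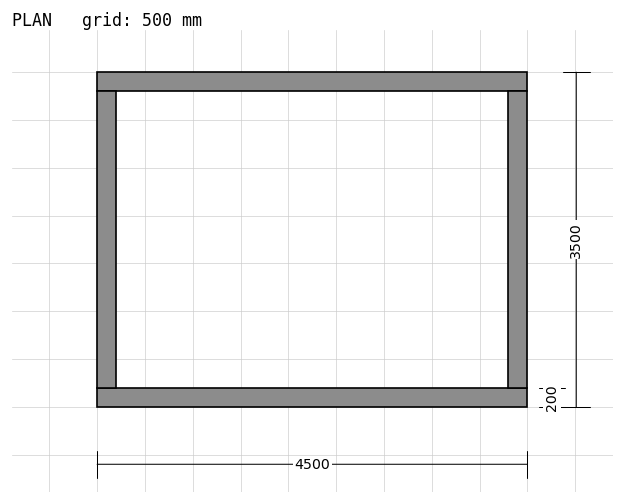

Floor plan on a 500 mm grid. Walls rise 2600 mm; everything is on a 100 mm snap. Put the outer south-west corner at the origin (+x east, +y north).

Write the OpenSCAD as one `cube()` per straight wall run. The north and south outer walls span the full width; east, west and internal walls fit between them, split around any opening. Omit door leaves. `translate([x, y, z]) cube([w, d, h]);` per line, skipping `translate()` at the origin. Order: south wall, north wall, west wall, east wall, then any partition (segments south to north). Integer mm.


cube([4500, 200, 2600]);
translate([0, 3300, 0]) cube([4500, 200, 2600]);
translate([0, 200, 0]) cube([200, 3100, 2600]);
translate([4300, 200, 0]) cube([200, 3100, 2600]);


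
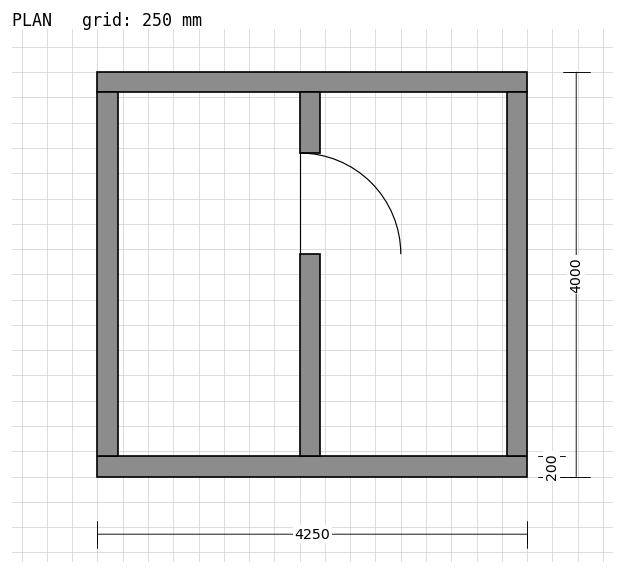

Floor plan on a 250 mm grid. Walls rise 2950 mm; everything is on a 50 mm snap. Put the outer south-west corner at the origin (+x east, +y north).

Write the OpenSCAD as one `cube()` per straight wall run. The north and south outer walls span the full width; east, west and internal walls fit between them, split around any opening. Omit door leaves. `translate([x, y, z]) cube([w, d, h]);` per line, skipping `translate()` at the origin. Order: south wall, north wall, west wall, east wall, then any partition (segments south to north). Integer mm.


cube([4250, 200, 2950]);
translate([0, 3800, 0]) cube([4250, 200, 2950]);
translate([0, 200, 0]) cube([200, 3600, 2950]);
translate([4050, 200, 0]) cube([200, 3600, 2950]);
translate([2000, 200, 0]) cube([200, 2000, 2950]);
translate([2000, 3200, 0]) cube([200, 600, 2950]);


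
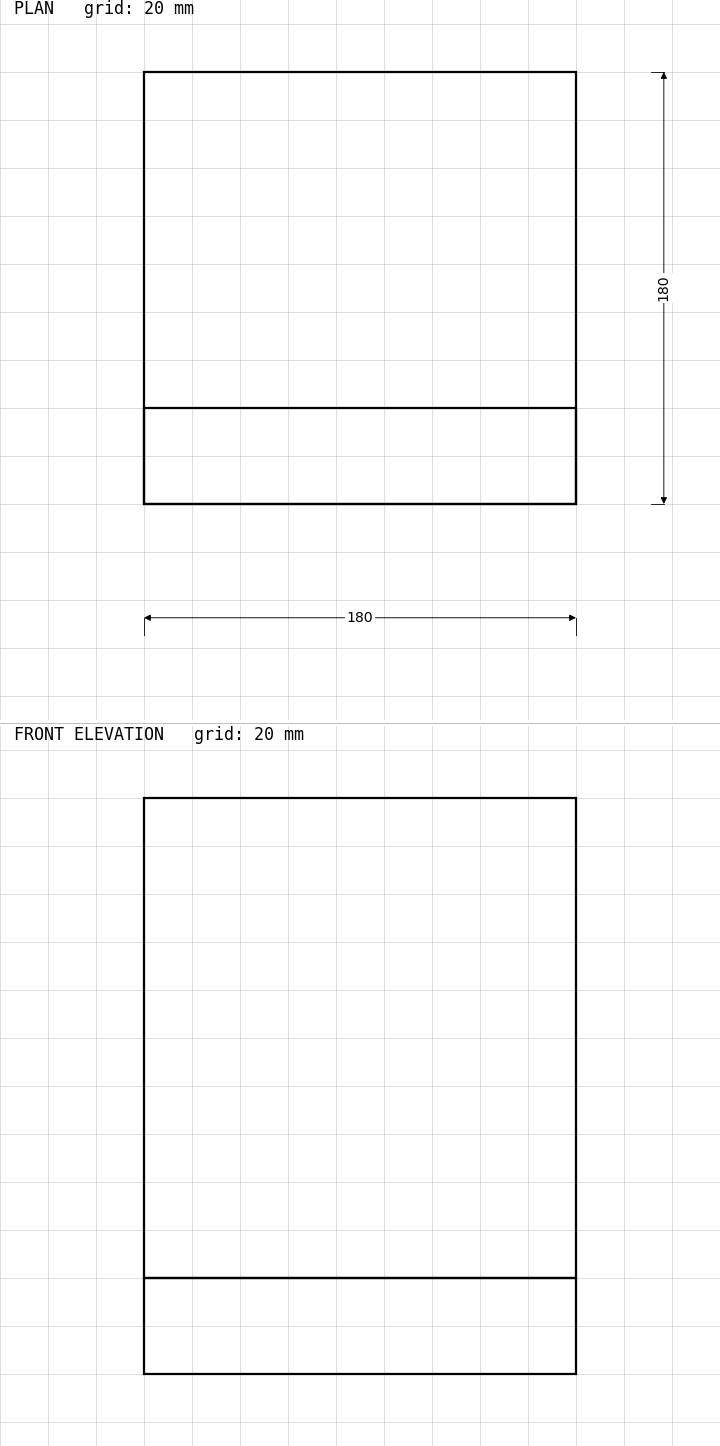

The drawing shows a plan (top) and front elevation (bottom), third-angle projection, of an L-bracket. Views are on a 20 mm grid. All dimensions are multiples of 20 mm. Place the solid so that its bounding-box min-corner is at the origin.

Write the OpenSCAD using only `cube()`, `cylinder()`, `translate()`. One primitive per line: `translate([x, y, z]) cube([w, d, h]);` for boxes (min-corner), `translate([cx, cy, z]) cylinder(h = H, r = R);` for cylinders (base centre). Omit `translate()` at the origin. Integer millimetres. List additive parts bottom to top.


cube([180, 180, 40]);
translate([0, 0, 40]) cube([180, 40, 200]);


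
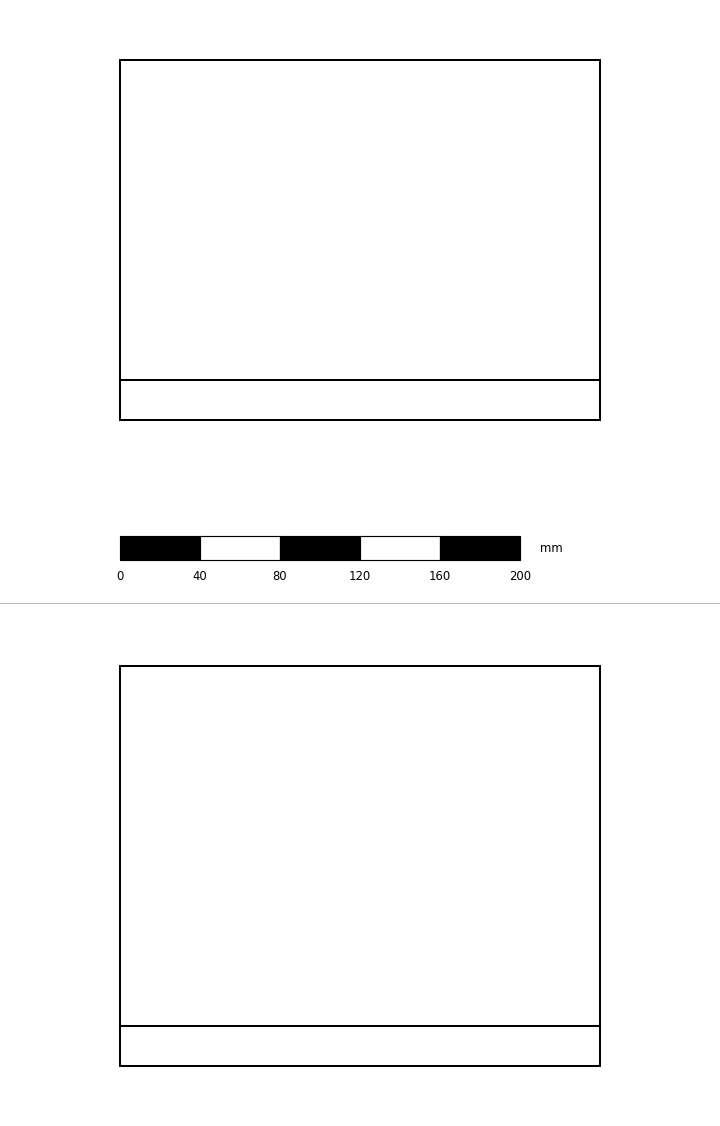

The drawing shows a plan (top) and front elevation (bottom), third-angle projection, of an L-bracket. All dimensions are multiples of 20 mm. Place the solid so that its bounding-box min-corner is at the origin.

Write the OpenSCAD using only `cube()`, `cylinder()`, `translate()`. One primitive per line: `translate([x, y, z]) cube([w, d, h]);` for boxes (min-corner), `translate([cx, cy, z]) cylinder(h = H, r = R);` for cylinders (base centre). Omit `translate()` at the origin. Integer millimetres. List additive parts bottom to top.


cube([240, 180, 20]);
translate([0, 0, 20]) cube([240, 20, 180]);
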